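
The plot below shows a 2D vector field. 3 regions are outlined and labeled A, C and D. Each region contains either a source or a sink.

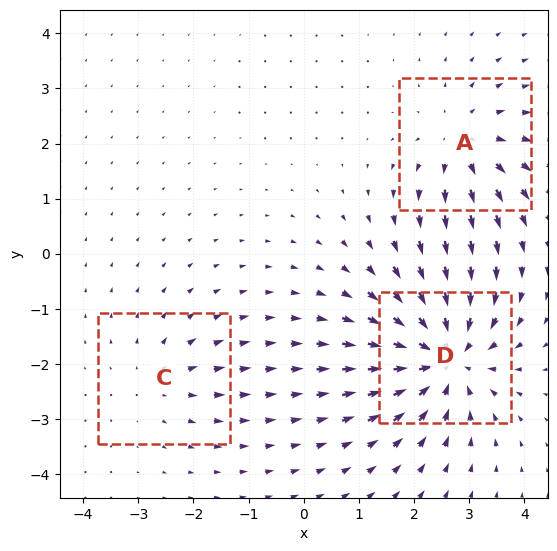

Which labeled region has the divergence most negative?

D

Divergence at each region's feature centre — A: about +4, C: about +2, D: about -6. Region D is most negative.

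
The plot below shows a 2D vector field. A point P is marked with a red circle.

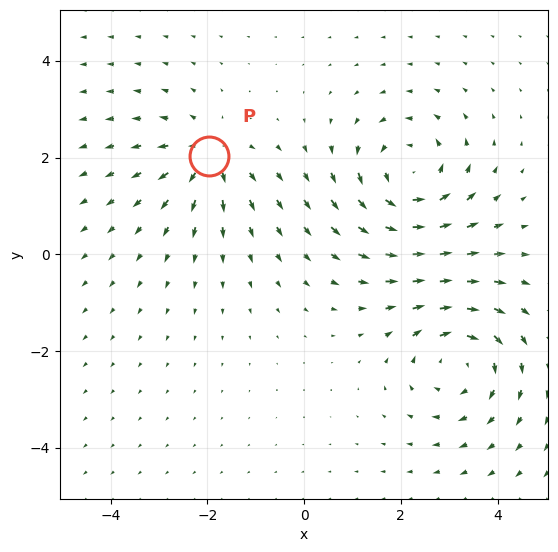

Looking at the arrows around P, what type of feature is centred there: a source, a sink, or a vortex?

At P (-2.0, 2.0) the arrows spread outward. Divergence about +4, curl ≈0 — positive divergence with near-zero curl is a source.

source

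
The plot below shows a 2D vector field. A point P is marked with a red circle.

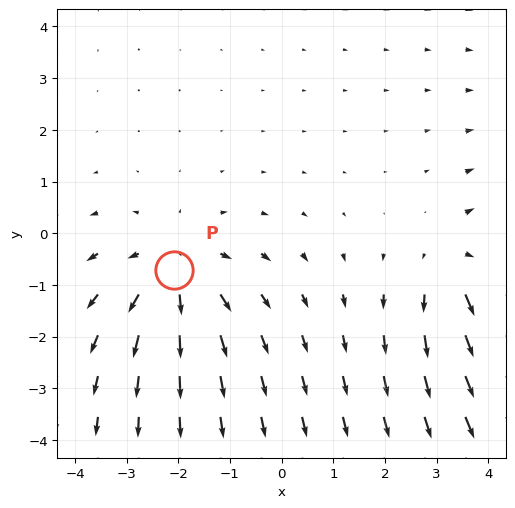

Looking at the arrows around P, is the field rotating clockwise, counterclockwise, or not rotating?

Near P at (-2.1, -0.7) the arrows show no circulation. The curl there is ≈0.

not rotating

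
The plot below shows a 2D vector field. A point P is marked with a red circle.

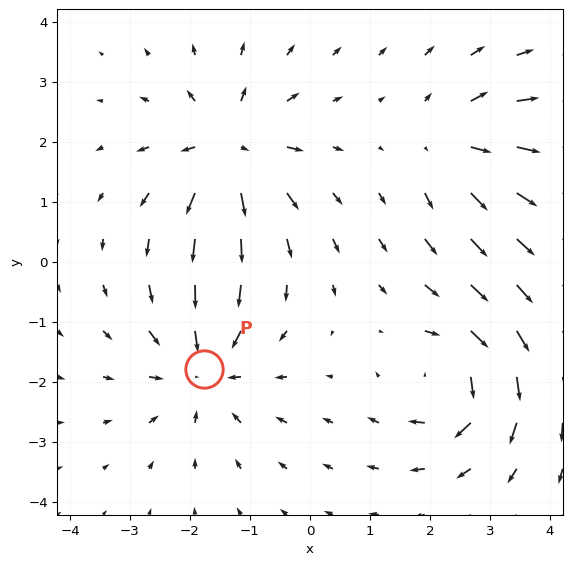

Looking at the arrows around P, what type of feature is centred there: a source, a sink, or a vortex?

sink

At P (-1.8, -1.8) the arrows converge inward. Divergence about -4, curl ≈0 — negative divergence with near-zero curl is a sink.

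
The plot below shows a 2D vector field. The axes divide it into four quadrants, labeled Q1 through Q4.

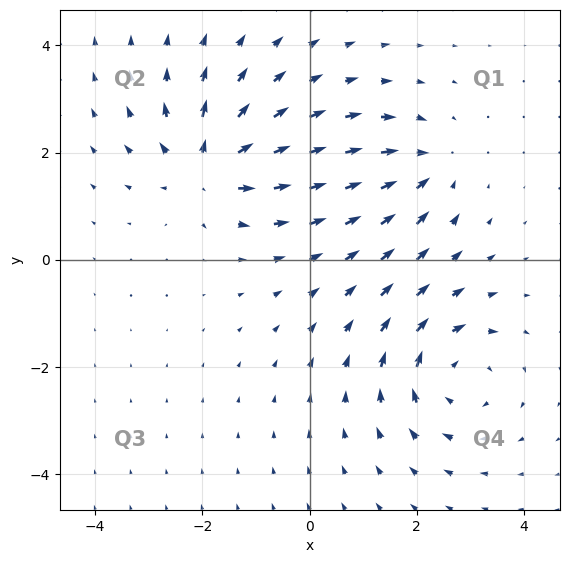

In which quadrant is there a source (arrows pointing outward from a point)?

Q2

The source sits at approximately (-1.9, 1.7), which lies in quadrant Q2. The divergence there is about +6, positive as expected for a source.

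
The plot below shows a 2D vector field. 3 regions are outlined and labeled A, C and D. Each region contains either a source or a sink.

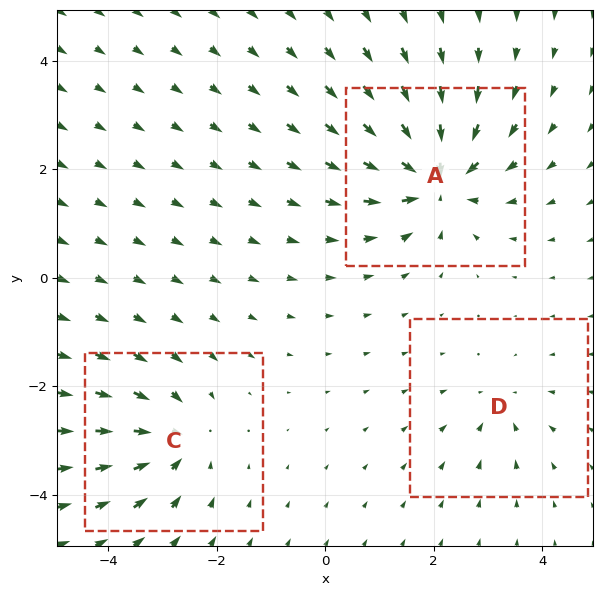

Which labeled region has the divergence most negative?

A

Divergence at each region's feature centre — A: about -6, C: about -4, D: about -2. Region A is most negative.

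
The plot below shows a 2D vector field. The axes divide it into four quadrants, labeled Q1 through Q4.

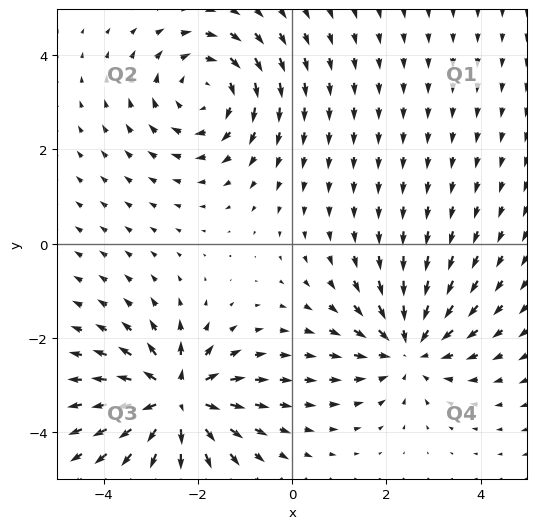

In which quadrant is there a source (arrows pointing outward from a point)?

Q3

The source sits at approximately (-2.5, -3.3), which lies in quadrant Q3. The divergence there is about +4, positive as expected for a source.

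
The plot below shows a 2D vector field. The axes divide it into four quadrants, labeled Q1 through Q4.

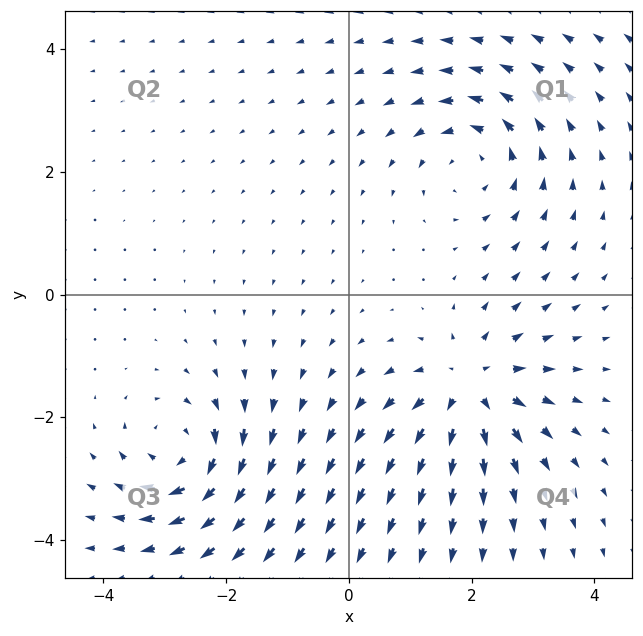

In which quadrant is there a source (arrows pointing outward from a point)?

The source sits at approximately (2.0, -1.5), which lies in quadrant Q4. The divergence there is about +6, positive as expected for a source.

Q4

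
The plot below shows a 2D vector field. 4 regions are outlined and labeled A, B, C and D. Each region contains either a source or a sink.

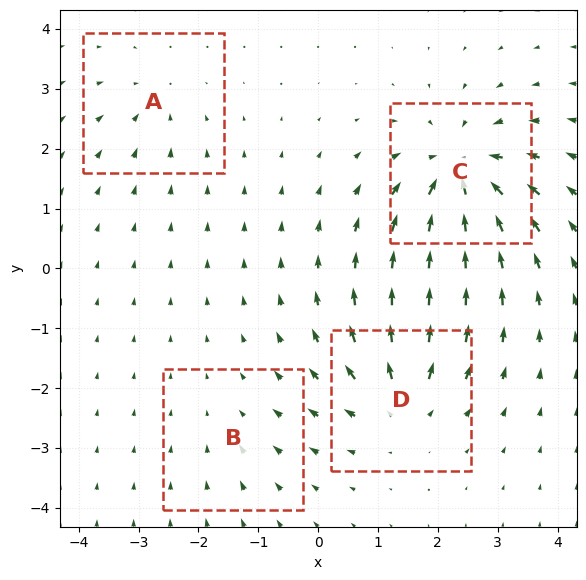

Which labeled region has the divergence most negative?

Divergence at each region's feature centre — A: about -4, B: about -2, C: about -8, D: about +6. Region C is most negative.

C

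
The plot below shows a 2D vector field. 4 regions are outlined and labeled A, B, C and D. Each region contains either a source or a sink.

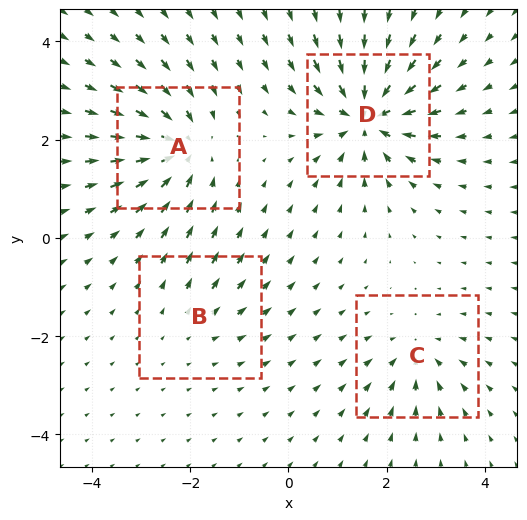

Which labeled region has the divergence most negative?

Divergence at each region's feature centre — A: about -7, B: about +2, C: about -4, D: about -8. Region D is most negative.

D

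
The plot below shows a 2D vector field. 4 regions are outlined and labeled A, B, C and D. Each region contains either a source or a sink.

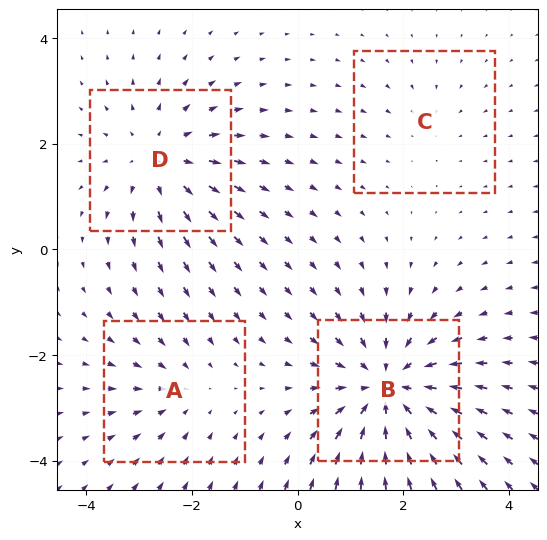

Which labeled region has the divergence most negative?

Divergence at each region's feature centre — A: about -3, B: about -6, C: about -2, D: about +4. Region B is most negative.

B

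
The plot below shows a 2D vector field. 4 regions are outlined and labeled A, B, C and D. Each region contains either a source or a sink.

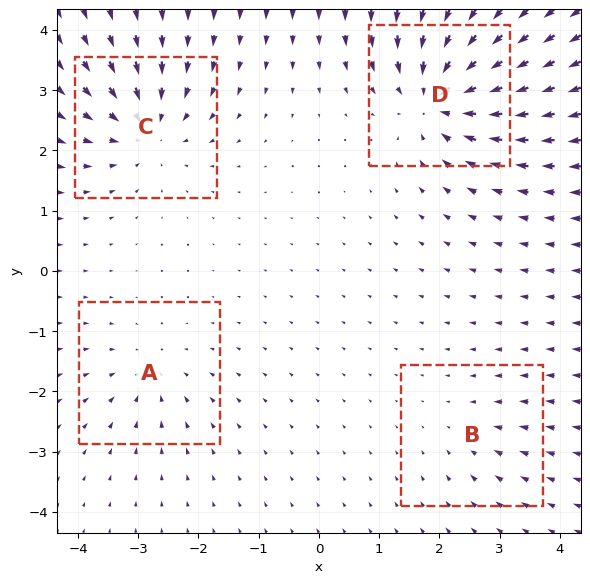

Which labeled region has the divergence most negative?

Divergence at each region's feature centre — A: about -4, B: about -2, C: about -6, D: about -8. Region D is most negative.

D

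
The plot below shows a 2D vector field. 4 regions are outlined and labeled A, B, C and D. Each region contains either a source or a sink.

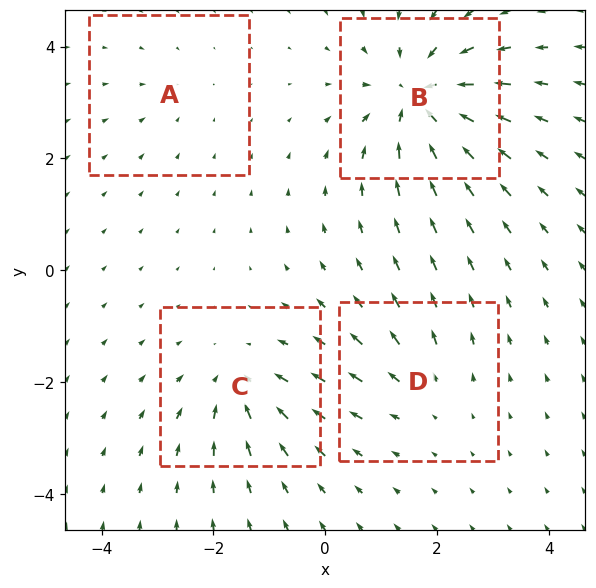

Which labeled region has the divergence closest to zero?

A

Divergence at each region's feature centre — A: about -2, B: about -7, C: about -5, D: about +3. Region A is closest to zero.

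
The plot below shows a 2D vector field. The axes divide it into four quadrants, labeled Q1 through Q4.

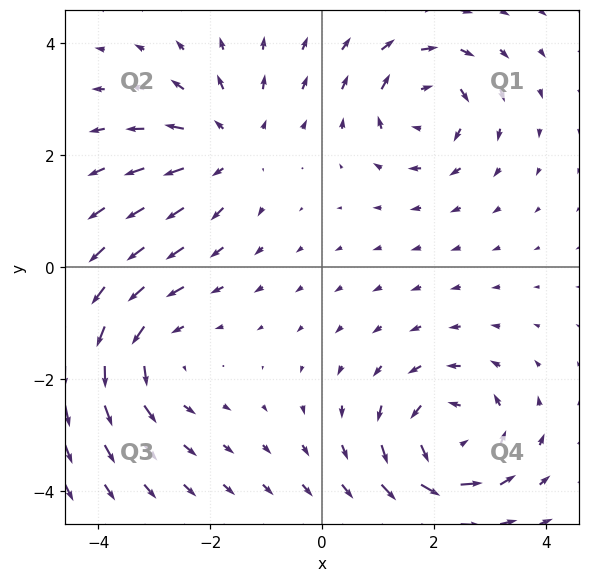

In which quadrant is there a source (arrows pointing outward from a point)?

The source sits at approximately (-1.7, 2.2), which lies in quadrant Q2. The divergence there is about +3, positive as expected for a source.

Q2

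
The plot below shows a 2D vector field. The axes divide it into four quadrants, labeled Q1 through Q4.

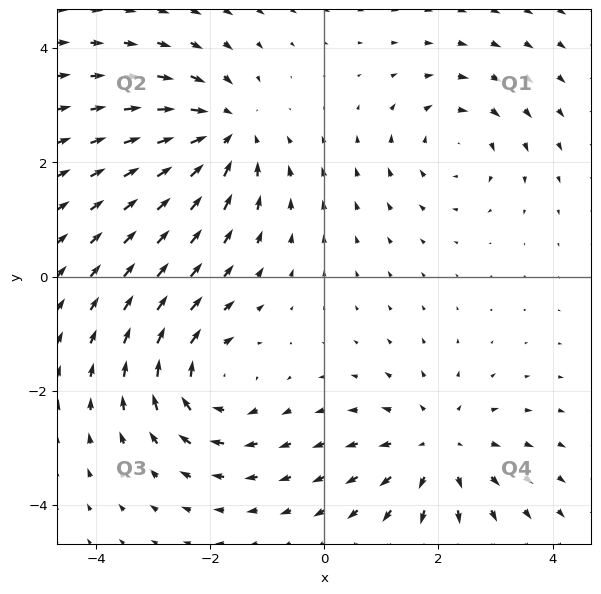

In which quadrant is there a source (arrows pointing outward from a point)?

The source sits at approximately (2.0, -3.0), which lies in quadrant Q4. The divergence there is about +4, positive as expected for a source.

Q4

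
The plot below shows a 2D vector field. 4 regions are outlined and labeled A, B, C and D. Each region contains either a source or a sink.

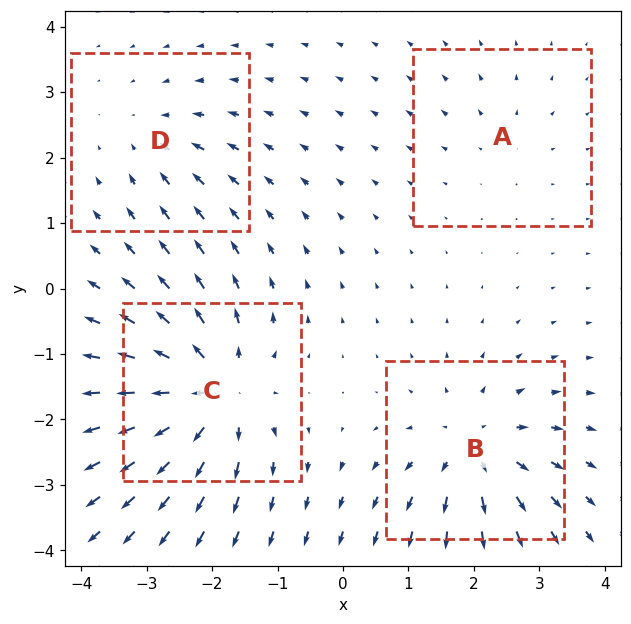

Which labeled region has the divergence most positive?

C

Divergence at each region's feature centre — A: about +2, B: about +6, C: about +8, D: about -3. Region C is most positive.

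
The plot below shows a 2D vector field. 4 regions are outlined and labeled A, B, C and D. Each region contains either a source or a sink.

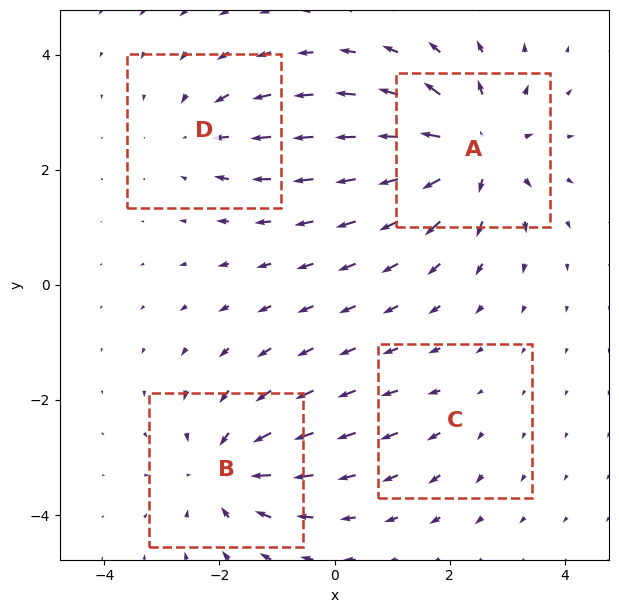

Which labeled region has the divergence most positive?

A

Divergence at each region's feature centre — A: about +7, B: about -5, C: about +2, D: about -3. Region A is most positive.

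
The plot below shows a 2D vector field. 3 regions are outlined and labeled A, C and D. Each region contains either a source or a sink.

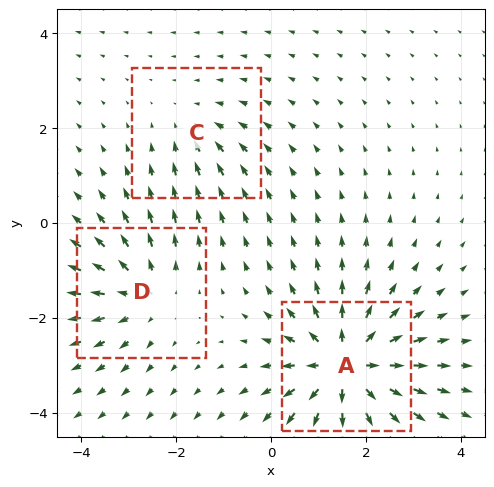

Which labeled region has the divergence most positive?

Divergence at each region's feature centre — A: about +6, C: about -2, D: about +3. Region A is most positive.

A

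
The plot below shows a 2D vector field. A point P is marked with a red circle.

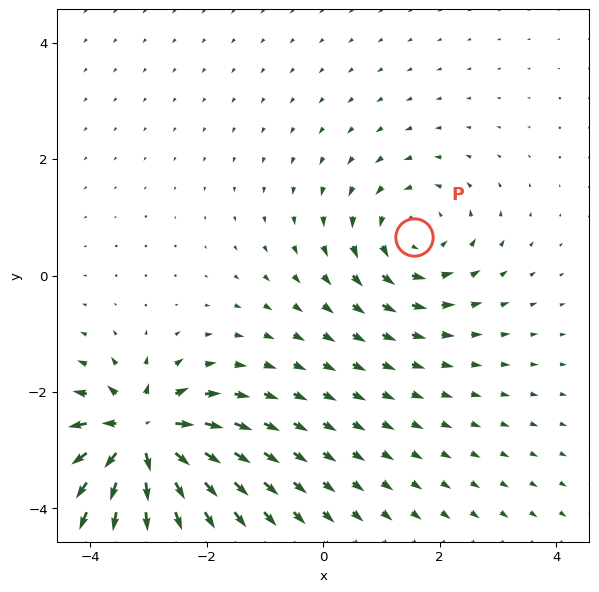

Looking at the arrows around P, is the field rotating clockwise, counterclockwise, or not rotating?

Near P at (1.6, 0.7) the arrows circulate counterclockwise. The curl (z-component) there is about +3; positive curl means counterclockwise rotation.

counterclockwise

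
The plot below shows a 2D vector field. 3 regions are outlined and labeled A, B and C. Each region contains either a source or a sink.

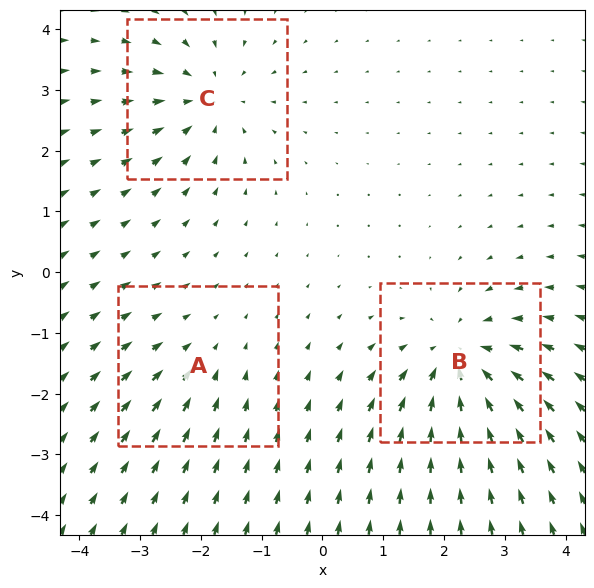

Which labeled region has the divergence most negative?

Divergence at each region's feature centre — A: about -2, B: about -5, C: about -3. Region B is most negative.

B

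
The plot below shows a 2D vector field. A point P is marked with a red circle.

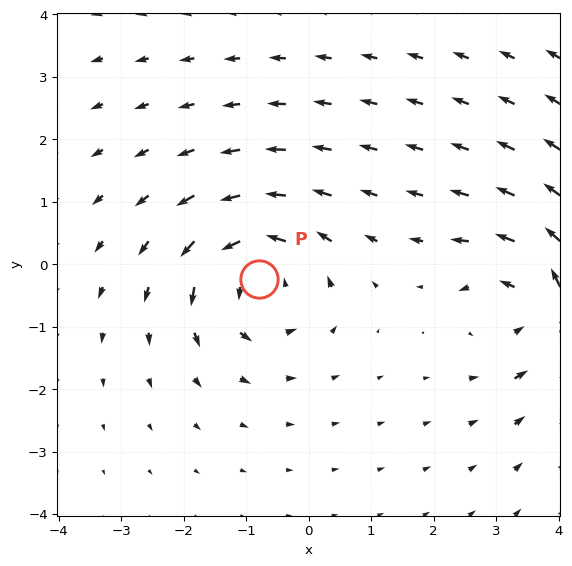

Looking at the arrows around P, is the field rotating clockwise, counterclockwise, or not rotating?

counterclockwise

Near P at (-0.8, -0.2) the arrows circulate counterclockwise. The curl (z-component) there is about +5; positive curl means counterclockwise rotation.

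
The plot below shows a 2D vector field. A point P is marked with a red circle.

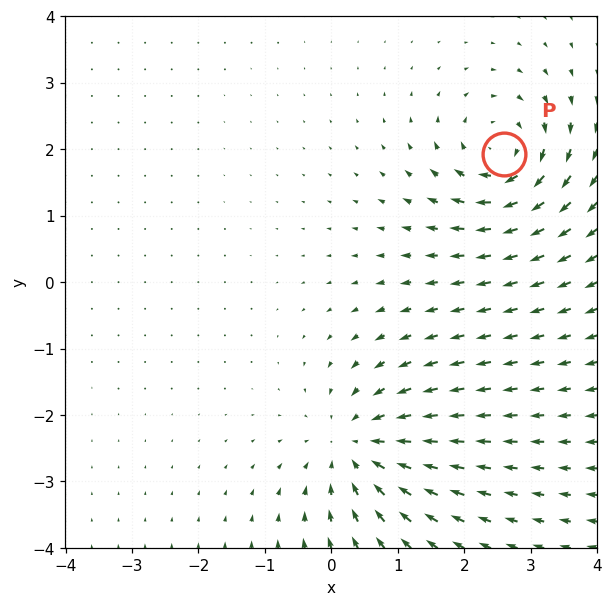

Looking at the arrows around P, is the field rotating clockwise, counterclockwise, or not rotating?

Near P at (2.6, 1.9) the arrows circulate clockwise. The curl (z-component) there is about -4; negative curl means clockwise rotation.

clockwise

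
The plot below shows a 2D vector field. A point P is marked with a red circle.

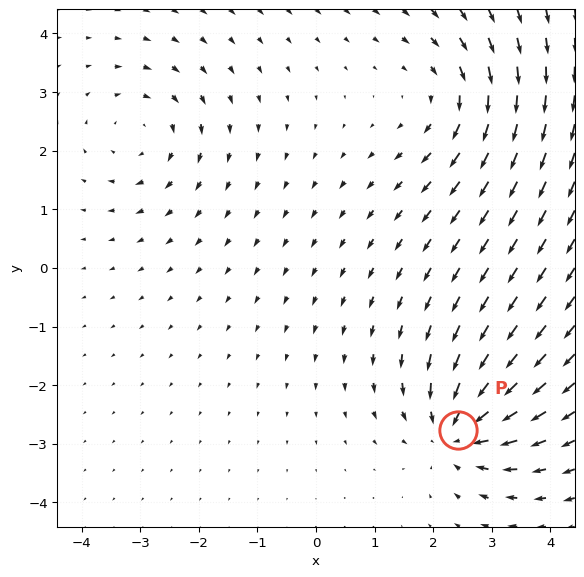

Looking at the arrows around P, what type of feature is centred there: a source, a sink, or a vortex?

At P (2.4, -2.8) the arrows converge inward. Divergence about -6, curl ≈0 — negative divergence with near-zero curl is a sink.

sink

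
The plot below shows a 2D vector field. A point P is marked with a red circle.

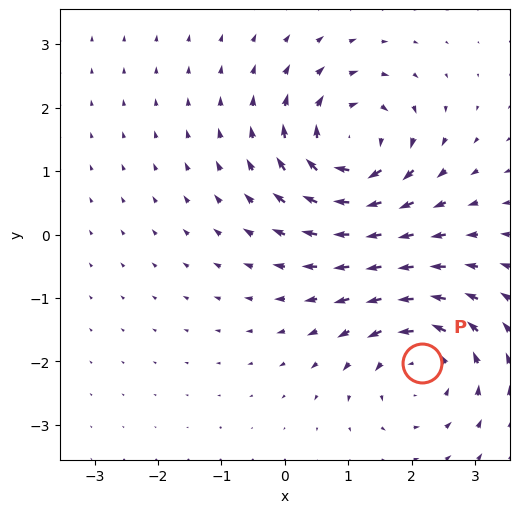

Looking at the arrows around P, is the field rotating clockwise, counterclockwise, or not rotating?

counterclockwise

Near P at (2.2, -2.0) the arrows circulate counterclockwise. The curl (z-component) there is about +4; positive curl means counterclockwise rotation.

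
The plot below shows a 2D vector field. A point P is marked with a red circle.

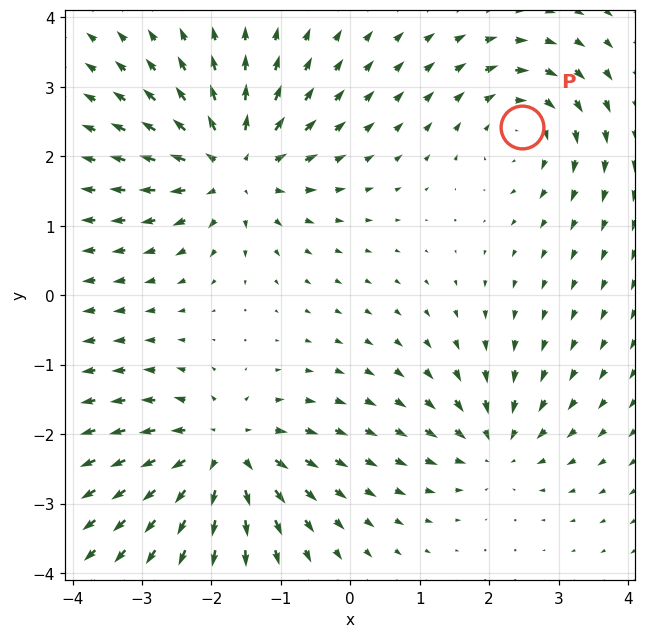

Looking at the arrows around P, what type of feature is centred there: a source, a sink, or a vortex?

At P (2.5, 2.4) the arrows circulate clockwise. Divergence ≈0, curl about -4 — near-zero divergence with nonzero curl is a vortex.

vortex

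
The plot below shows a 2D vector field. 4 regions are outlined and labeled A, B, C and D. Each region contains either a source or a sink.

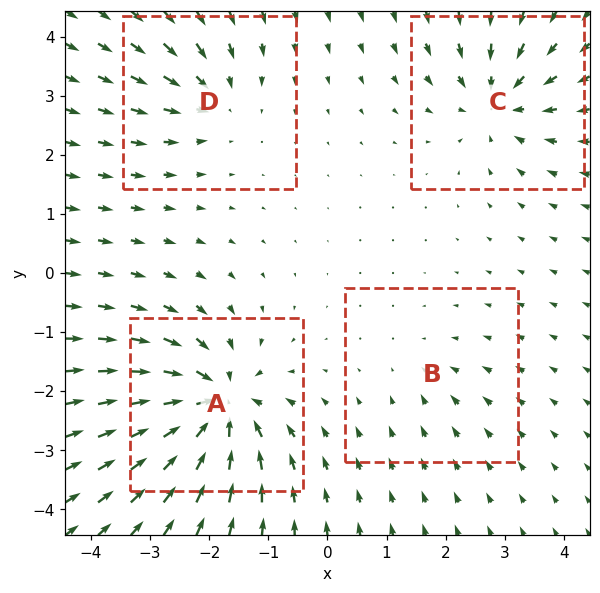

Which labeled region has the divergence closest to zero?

Divergence at each region's feature centre — A: about -9, B: about -2, C: about -6, D: about -4. Region B is closest to zero.

B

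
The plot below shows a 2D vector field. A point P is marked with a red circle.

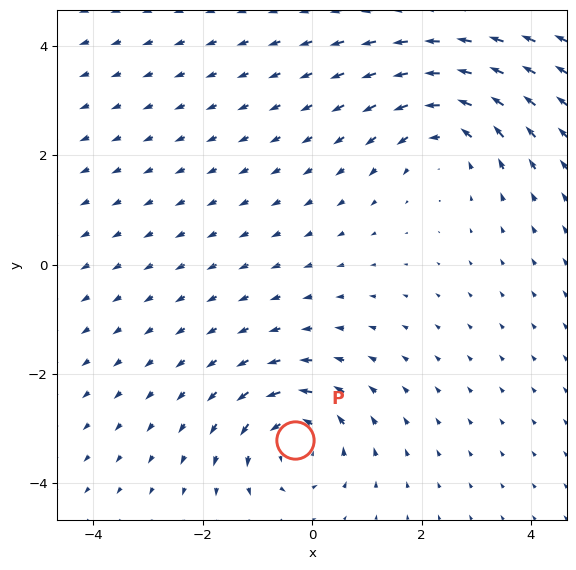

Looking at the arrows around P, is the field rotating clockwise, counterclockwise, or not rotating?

counterclockwise

Near P at (-0.3, -3.2) the arrows circulate counterclockwise. The curl (z-component) there is about +3; positive curl means counterclockwise rotation.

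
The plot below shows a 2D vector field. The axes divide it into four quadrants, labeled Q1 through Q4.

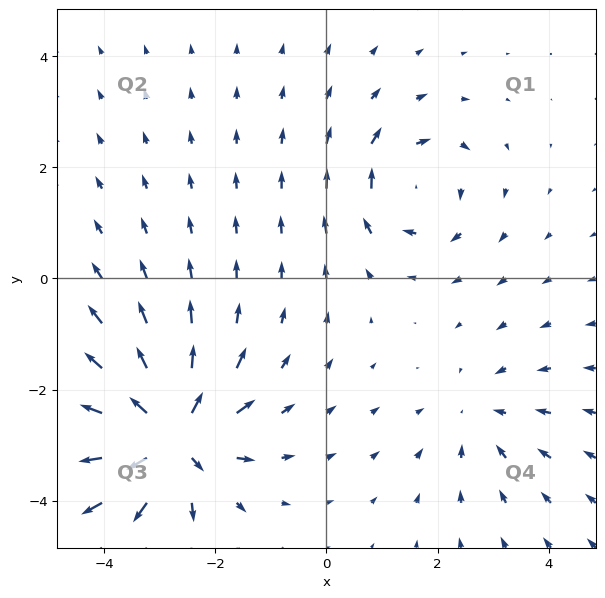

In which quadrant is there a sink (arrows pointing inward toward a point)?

The sink sits at approximately (2.8, -2.5), which lies in quadrant Q4. The divergence there is about -2, negative as expected for a sink.

Q4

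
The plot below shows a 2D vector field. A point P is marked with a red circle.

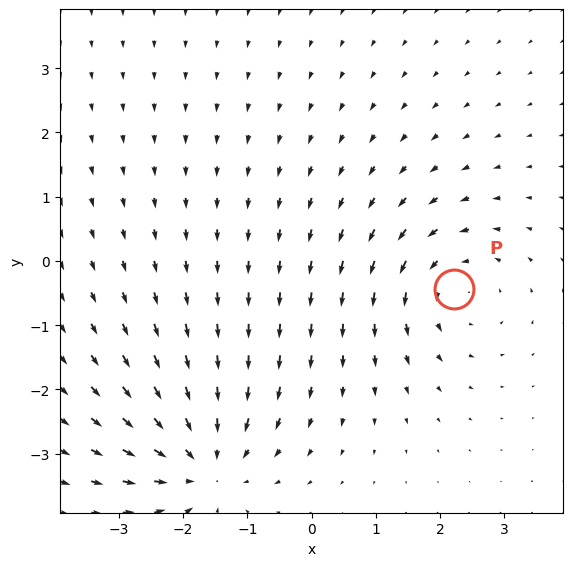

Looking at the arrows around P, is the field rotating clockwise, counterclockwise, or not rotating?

counterclockwise

Near P at (2.2, -0.4) the arrows circulate counterclockwise. The curl (z-component) there is about +3; positive curl means counterclockwise rotation.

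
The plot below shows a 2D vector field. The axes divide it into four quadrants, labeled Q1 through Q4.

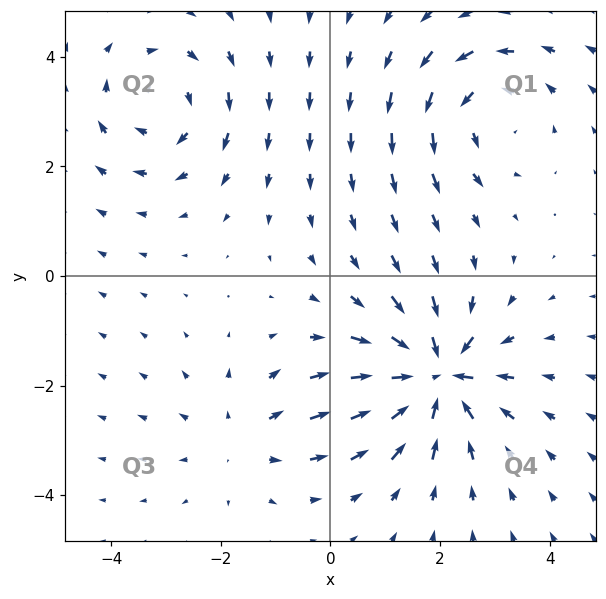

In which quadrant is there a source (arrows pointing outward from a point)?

The source sits at approximately (-1.6, -3.0), which lies in quadrant Q3. The divergence there is about +2, positive as expected for a source.

Q3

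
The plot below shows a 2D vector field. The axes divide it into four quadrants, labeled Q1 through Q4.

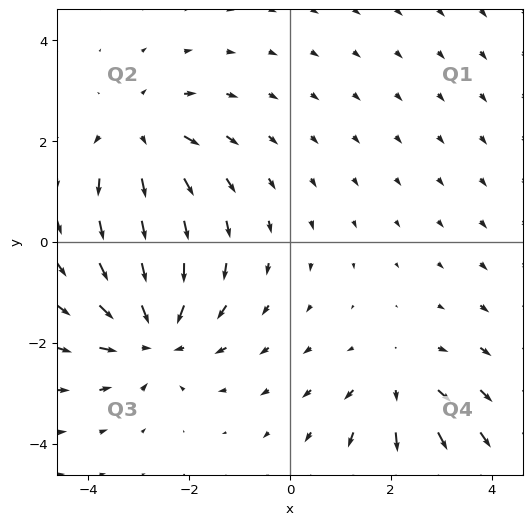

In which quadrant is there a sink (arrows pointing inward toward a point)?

Q3

The sink sits at approximately (-2.7, -1.8), which lies in quadrant Q3. The divergence there is about -5, negative as expected for a sink.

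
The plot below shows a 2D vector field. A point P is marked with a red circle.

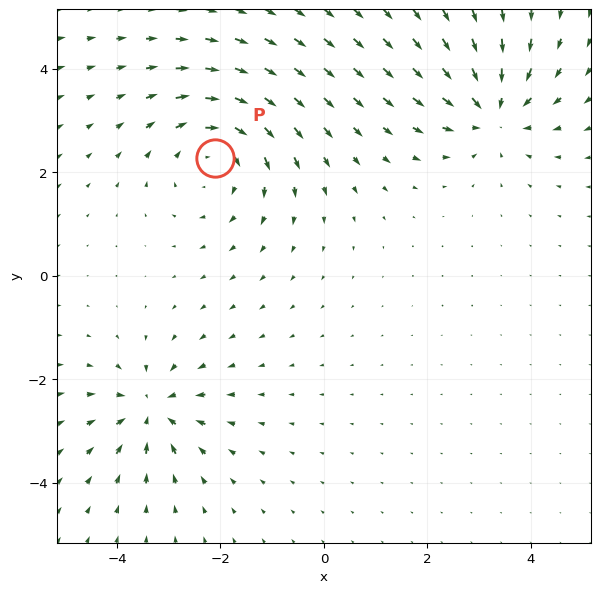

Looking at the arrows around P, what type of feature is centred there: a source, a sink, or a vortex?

vortex

At P (-2.1, 2.3) the arrows circulate clockwise. Divergence ≈0, curl about -4 — near-zero divergence with nonzero curl is a vortex.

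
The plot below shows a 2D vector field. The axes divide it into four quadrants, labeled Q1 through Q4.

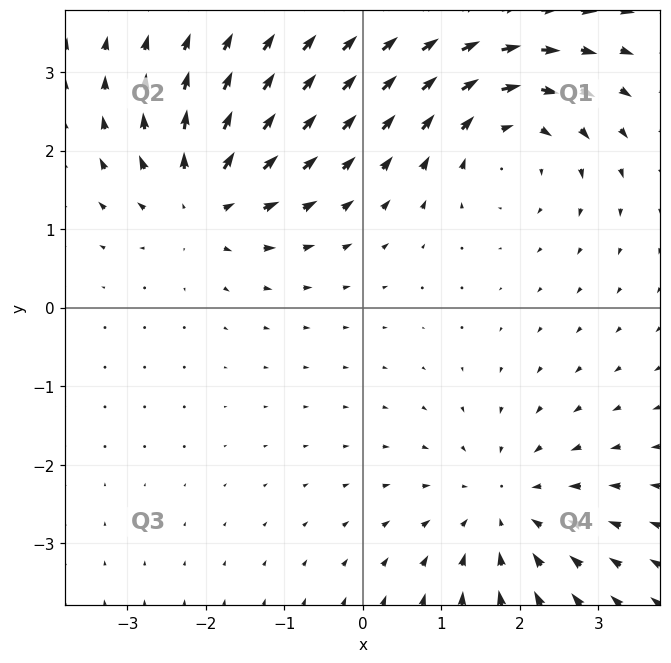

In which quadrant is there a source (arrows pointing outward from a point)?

The source sits at approximately (-2.0, 1.4), which lies in quadrant Q2. The divergence there is about +4, positive as expected for a source.

Q2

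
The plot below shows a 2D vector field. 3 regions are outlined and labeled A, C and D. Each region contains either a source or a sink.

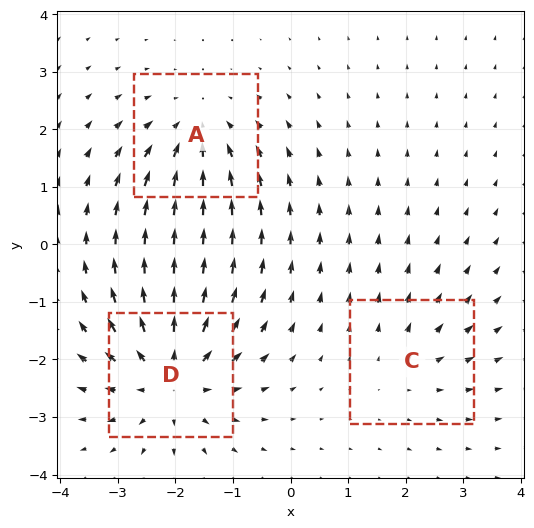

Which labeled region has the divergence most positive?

Divergence at each region's feature centre — A: about -3, C: about +2, D: about +4. Region D is most positive.

D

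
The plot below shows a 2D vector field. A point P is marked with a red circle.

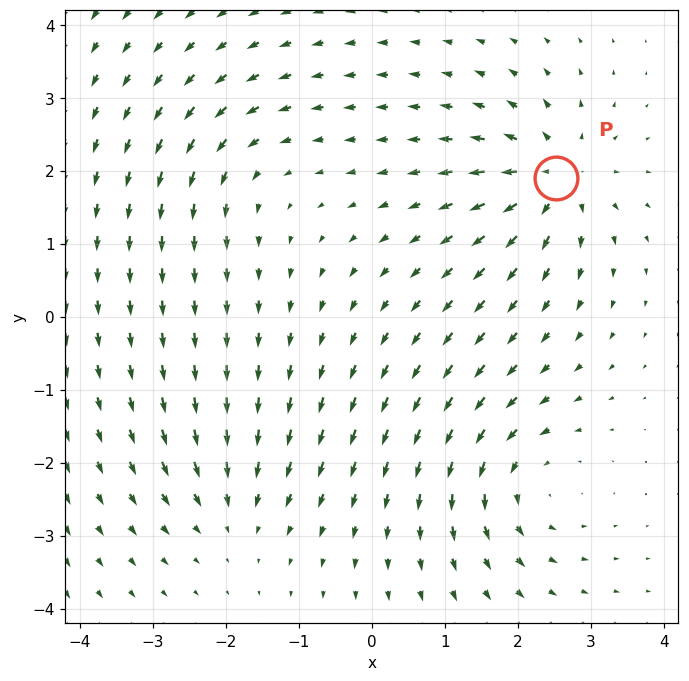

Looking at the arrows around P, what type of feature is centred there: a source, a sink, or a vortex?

source

At P (2.5, 1.9) the arrows spread outward. Divergence about +7, curl ≈0 — positive divergence with near-zero curl is a source.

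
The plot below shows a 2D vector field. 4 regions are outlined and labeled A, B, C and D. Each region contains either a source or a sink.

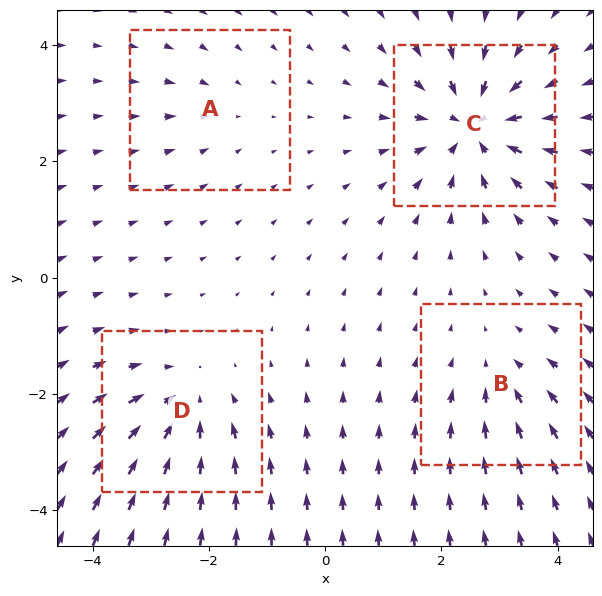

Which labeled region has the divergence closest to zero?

Divergence at each region's feature centre — A: about -2, B: about -3, C: about -8, D: about -5. Region A is closest to zero.

A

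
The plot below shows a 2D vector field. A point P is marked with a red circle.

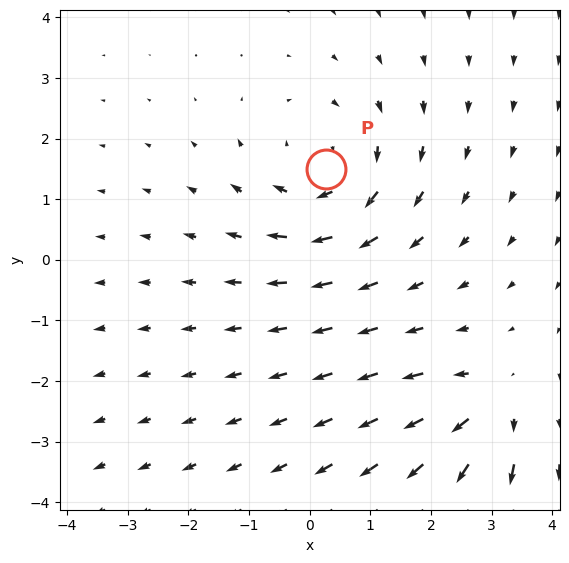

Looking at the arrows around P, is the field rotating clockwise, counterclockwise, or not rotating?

clockwise

Near P at (0.3, 1.5) the arrows circulate clockwise. The curl (z-component) there is about -3; negative curl means clockwise rotation.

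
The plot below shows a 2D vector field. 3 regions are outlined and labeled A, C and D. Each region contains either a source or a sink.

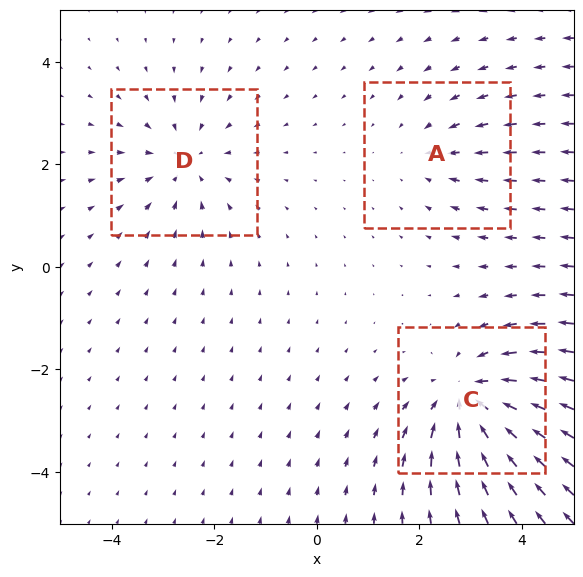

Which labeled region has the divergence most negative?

Divergence at each region's feature centre — A: about -2, C: about -4, D: about -3. Region C is most negative.

C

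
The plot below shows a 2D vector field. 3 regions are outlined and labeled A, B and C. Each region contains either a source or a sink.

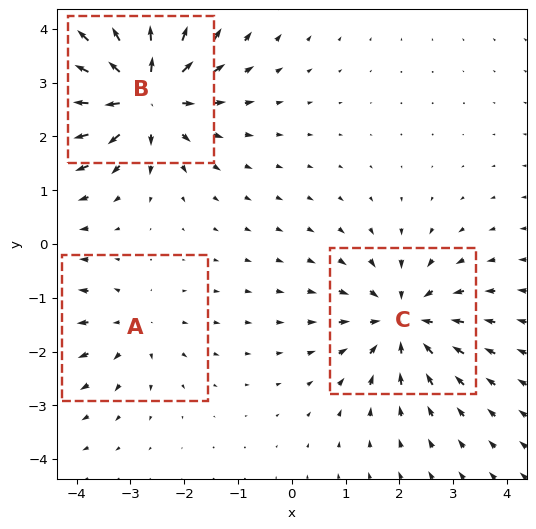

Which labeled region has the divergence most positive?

Divergence at each region's feature centre — A: about +2, B: about +5, C: about -4. Region B is most positive.

B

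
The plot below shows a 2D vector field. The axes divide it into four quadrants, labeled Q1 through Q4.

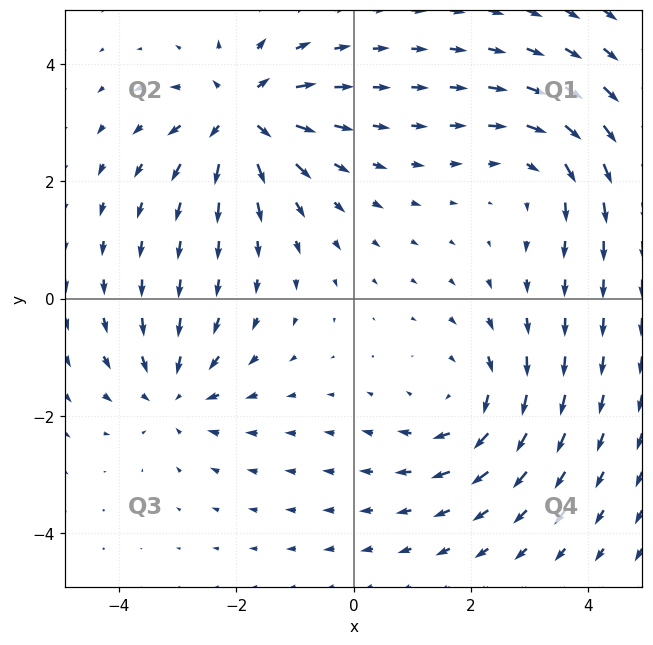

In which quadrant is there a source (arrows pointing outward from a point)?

The source sits at approximately (-1.9, 3.1), which lies in quadrant Q2. The divergence there is about +7, positive as expected for a source.

Q2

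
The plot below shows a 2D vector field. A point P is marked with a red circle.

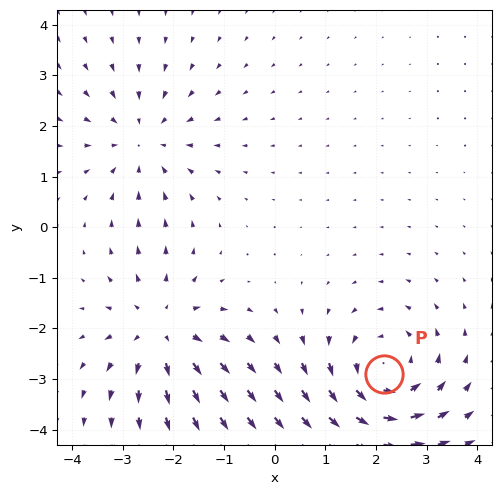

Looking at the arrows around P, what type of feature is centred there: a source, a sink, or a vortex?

vortex

At P (2.2, -2.9) the arrows circulate counterclockwise. Divergence ≈0, curl about +5 — near-zero divergence with nonzero curl is a vortex.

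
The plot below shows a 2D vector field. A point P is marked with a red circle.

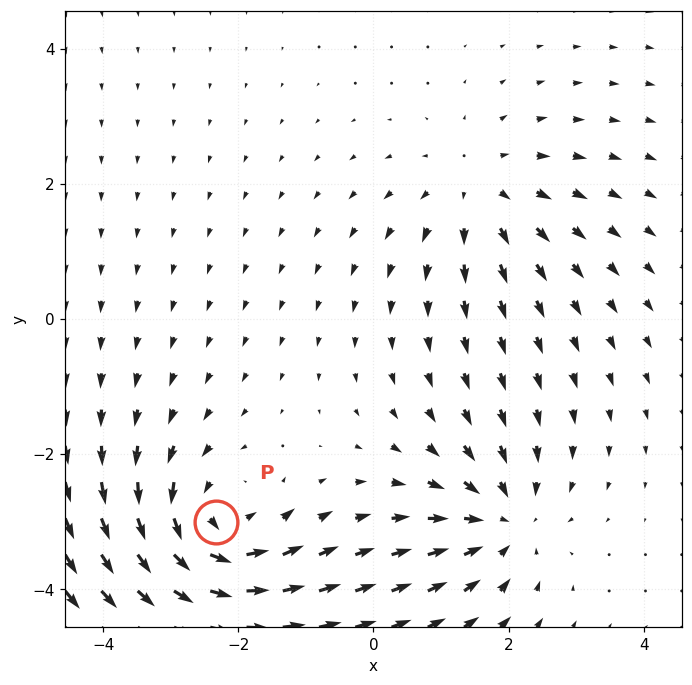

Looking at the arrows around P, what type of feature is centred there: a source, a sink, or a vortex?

At P (-2.3, -3.0) the arrows circulate counterclockwise. Divergence ≈0, curl about +5 — near-zero divergence with nonzero curl is a vortex.

vortex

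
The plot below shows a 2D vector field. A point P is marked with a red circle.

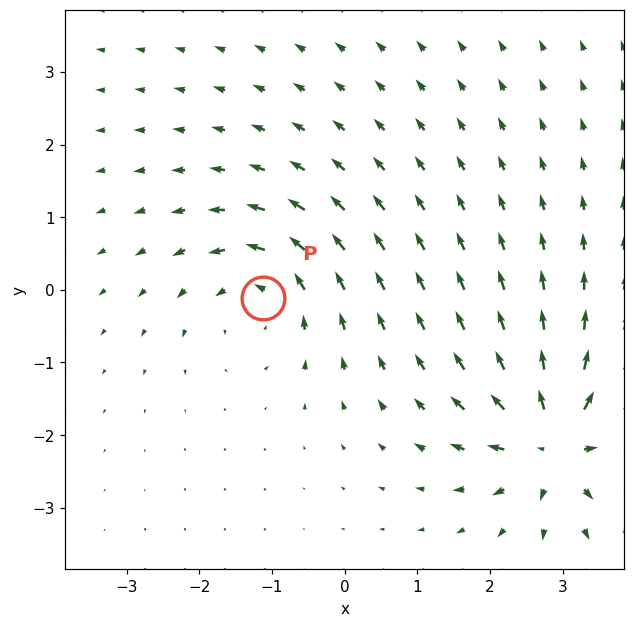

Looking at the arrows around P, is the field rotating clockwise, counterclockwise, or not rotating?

counterclockwise

Near P at (-1.1, -0.1) the arrows circulate counterclockwise. The curl (z-component) there is about +4; positive curl means counterclockwise rotation.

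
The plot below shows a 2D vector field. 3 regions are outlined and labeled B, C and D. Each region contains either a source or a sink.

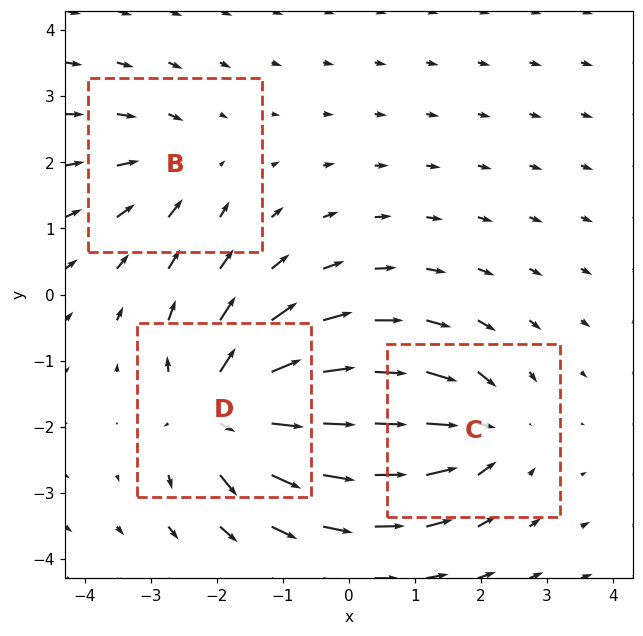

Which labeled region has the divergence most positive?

Divergence at each region's feature centre — B: about -3, C: about -4, D: about +6. Region D is most positive.

D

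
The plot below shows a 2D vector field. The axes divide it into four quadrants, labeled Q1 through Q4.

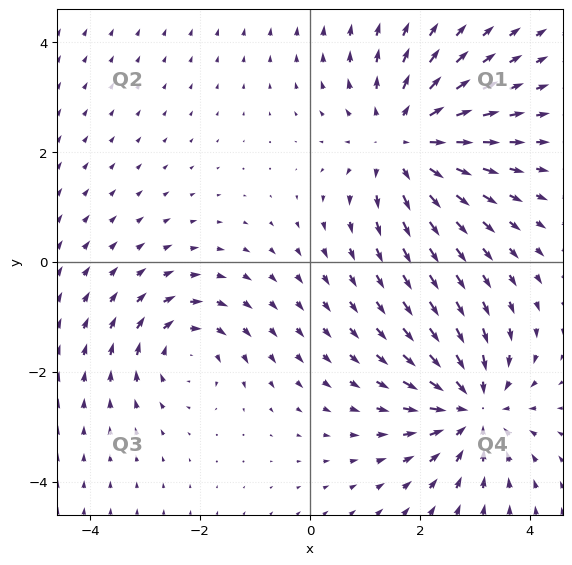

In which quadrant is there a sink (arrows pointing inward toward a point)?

Q4

The sink sits at approximately (3.0, -2.7), which lies in quadrant Q4. The divergence there is about -4, negative as expected for a sink.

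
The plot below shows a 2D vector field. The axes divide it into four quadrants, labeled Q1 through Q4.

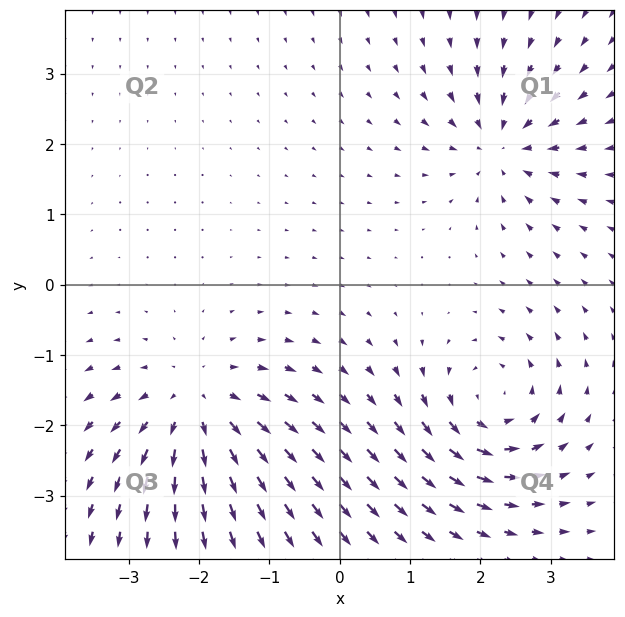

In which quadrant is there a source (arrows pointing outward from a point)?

The source sits at approximately (-2.0, -1.7), which lies in quadrant Q3. The divergence there is about +4, positive as expected for a source.

Q3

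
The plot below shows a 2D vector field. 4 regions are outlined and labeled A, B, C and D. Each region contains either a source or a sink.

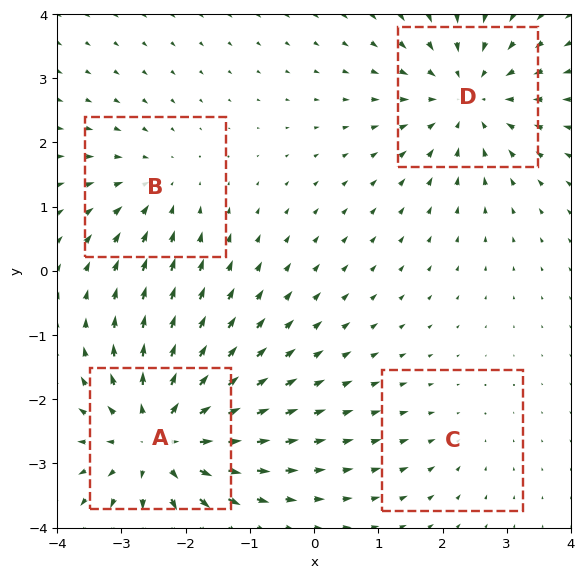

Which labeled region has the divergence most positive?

Divergence at each region's feature centre — A: about +7, B: about -3, C: about -2, D: about -5. Region A is most positive.

A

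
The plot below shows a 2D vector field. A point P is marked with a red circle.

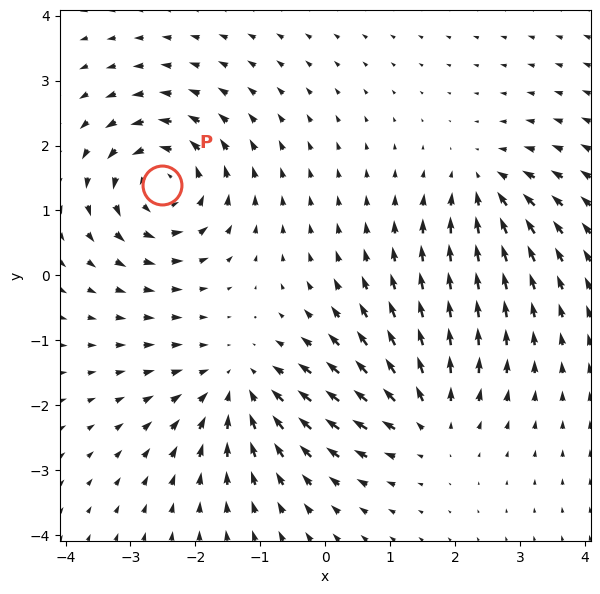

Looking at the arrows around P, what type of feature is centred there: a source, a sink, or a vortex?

At P (-2.5, 1.4) the arrows circulate counterclockwise. Divergence ≈0, curl about +7 — near-zero divergence with nonzero curl is a vortex.

vortex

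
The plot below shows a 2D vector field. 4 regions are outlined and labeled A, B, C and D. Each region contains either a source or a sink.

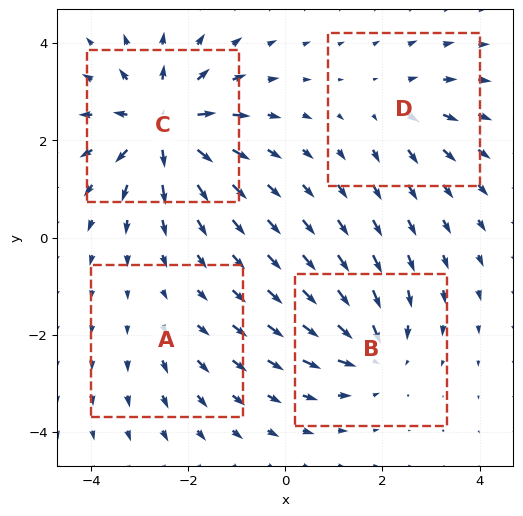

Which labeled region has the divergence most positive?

C

Divergence at each region's feature centre — A: about +2, B: about -5, C: about +8, D: about +3. Region C is most positive.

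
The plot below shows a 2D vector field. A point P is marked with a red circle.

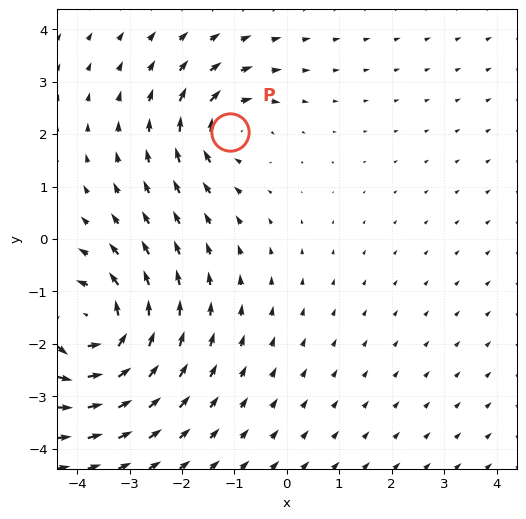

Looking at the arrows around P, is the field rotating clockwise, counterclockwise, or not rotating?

clockwise

Near P at (-1.1, 2.0) the arrows circulate clockwise. The curl (z-component) there is about -4; negative curl means clockwise rotation.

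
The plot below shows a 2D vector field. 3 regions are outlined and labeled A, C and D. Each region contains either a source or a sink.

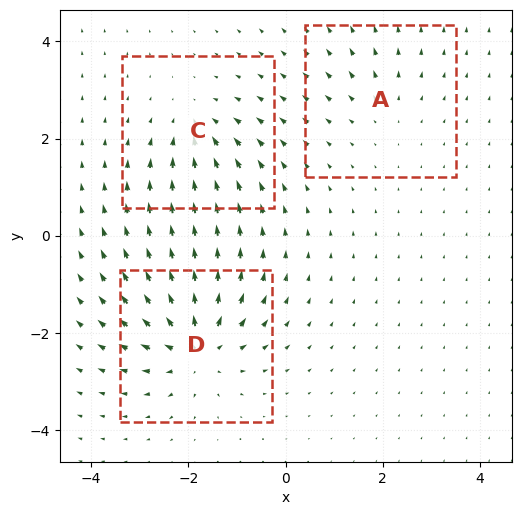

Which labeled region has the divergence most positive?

Divergence at each region's feature centre — A: about +2, C: about -3, D: about +6. Region D is most positive.

D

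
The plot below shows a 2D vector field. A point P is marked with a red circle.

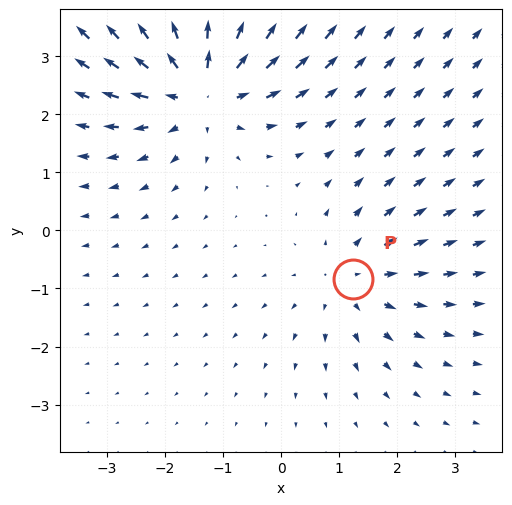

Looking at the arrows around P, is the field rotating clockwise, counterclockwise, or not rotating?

Near P at (1.2, -0.8) the arrows show no circulation. The curl there is ≈0.

not rotating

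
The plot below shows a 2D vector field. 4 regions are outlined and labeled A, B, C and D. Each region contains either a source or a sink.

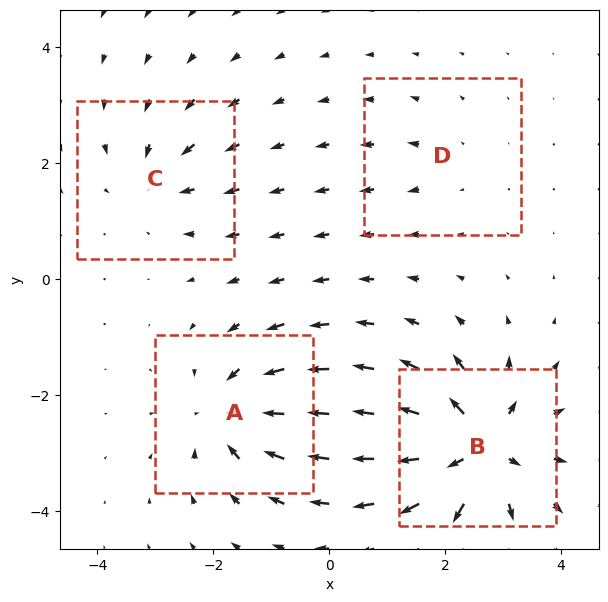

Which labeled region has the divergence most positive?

B

Divergence at each region's feature centre — A: about -7, B: about +9, C: about -4, D: about +2. Region B is most positive.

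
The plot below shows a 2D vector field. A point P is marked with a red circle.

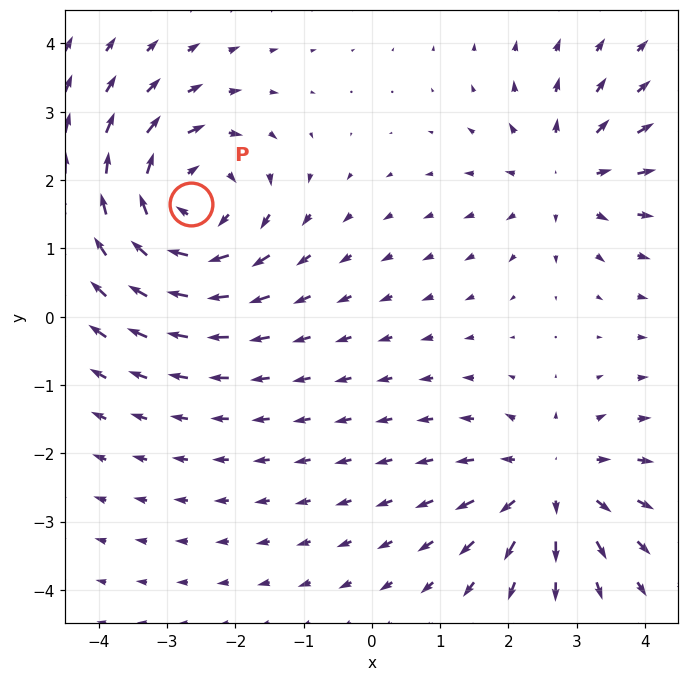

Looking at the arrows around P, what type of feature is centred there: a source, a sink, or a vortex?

At P (-2.6, 1.7) the arrows circulate clockwise. Divergence ≈0, curl about -5 — near-zero divergence with nonzero curl is a vortex.

vortex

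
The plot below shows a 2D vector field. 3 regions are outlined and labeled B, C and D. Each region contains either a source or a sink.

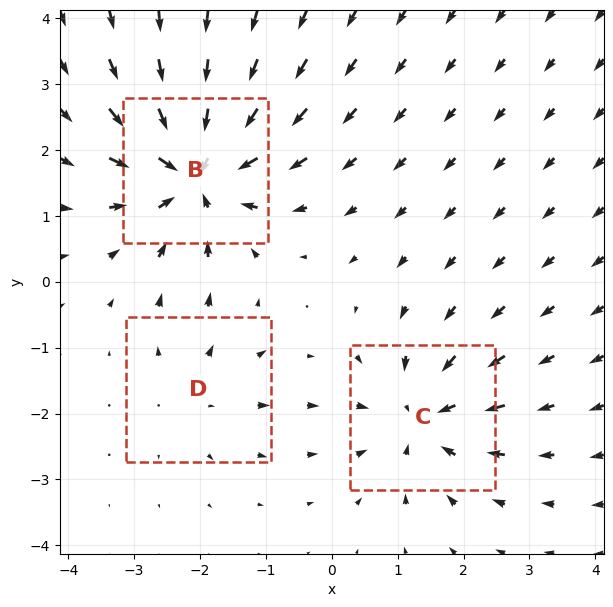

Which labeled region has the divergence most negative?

B

Divergence at each region's feature centre — B: about -6, C: about -4, D: about +2. Region B is most negative.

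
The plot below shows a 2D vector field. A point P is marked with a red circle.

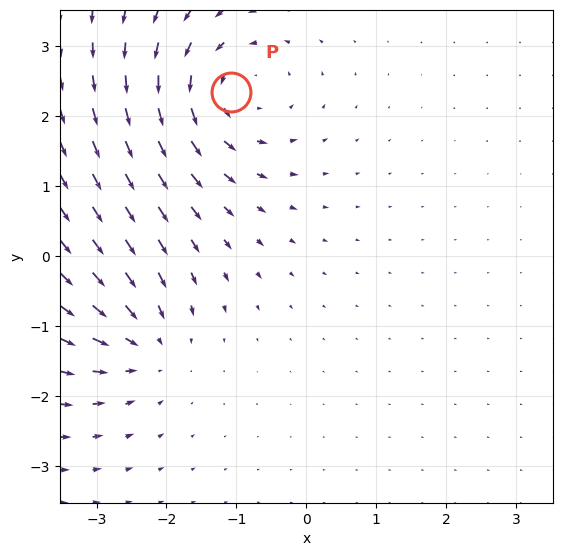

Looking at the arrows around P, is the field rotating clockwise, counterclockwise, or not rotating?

counterclockwise

Near P at (-1.1, 2.4) the arrows circulate counterclockwise. The curl (z-component) there is about +4; positive curl means counterclockwise rotation.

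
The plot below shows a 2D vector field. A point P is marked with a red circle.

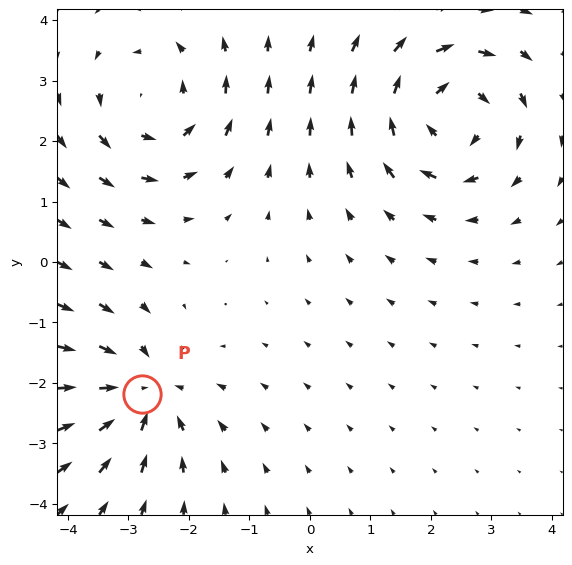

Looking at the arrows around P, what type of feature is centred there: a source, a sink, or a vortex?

sink

At P (-2.8, -2.2) the arrows converge inward. Divergence about -3, curl ≈0 — negative divergence with near-zero curl is a sink.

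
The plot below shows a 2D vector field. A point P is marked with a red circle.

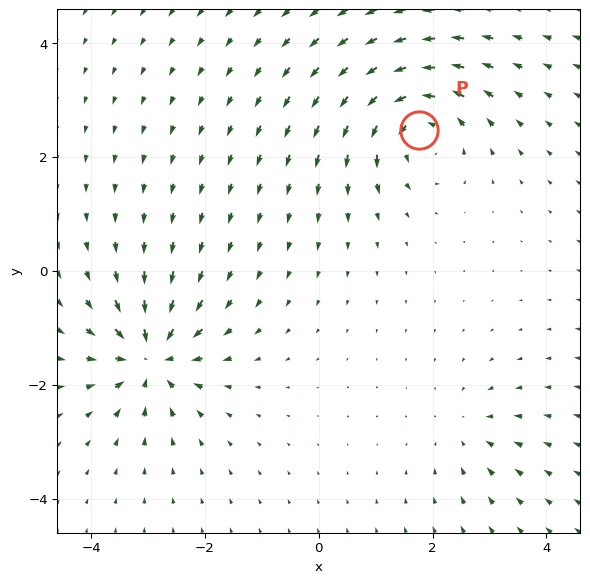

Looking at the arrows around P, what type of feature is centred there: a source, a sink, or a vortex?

vortex

At P (1.8, 2.5) the arrows circulate counterclockwise. Divergence ≈0, curl about +6 — near-zero divergence with nonzero curl is a vortex.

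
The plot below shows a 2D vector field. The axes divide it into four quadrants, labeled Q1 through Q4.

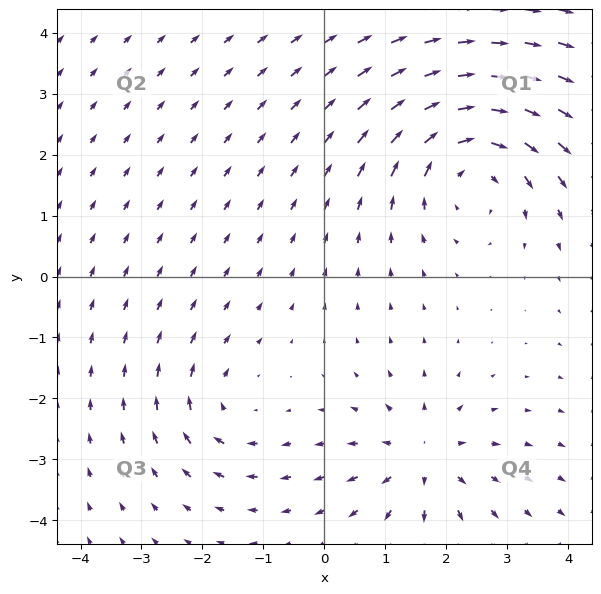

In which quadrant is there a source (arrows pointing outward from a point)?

The source sits at approximately (1.6, -3.0), which lies in quadrant Q4. The divergence there is about +4, positive as expected for a source.

Q4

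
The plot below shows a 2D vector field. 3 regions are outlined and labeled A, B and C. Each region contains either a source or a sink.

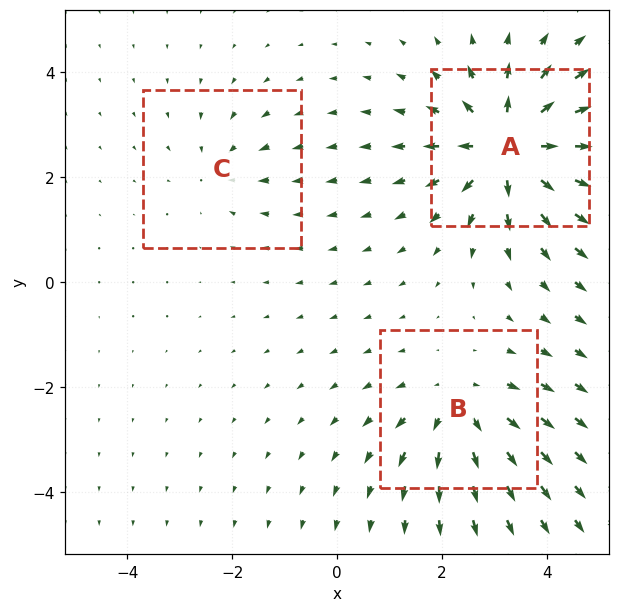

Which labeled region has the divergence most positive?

Divergence at each region's feature centre — A: about +5, B: about +3, C: about -2. Region A is most positive.

A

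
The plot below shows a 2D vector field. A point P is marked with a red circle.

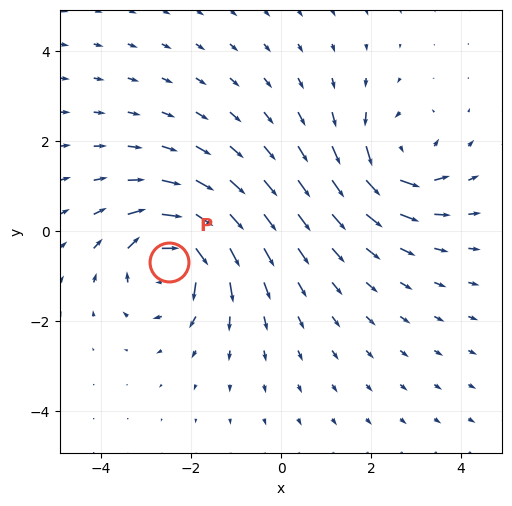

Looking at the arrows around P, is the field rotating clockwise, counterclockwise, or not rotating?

Near P at (-2.5, -0.7) the arrows circulate clockwise. The curl (z-component) there is about -5; negative curl means clockwise rotation.

clockwise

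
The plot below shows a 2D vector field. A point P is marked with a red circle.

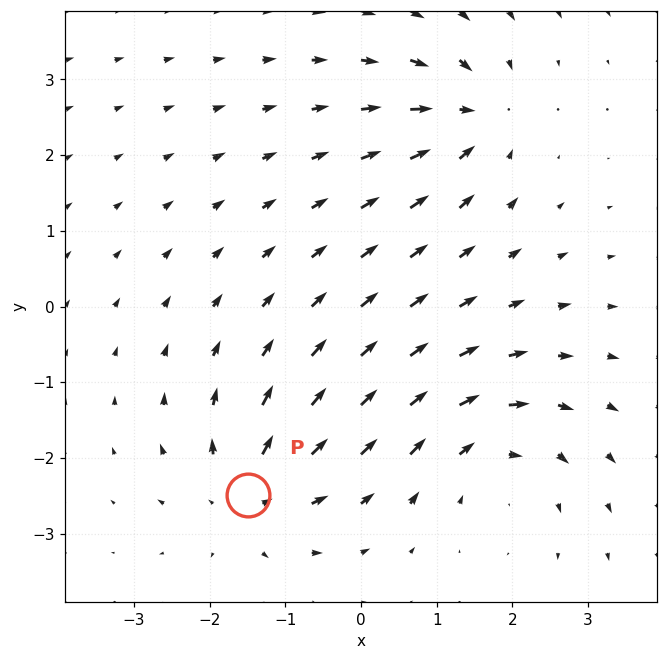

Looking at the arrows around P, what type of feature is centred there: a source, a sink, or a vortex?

source

At P (-1.5, -2.5) the arrows spread outward. Divergence about +5, curl ≈0 — positive divergence with near-zero curl is a source.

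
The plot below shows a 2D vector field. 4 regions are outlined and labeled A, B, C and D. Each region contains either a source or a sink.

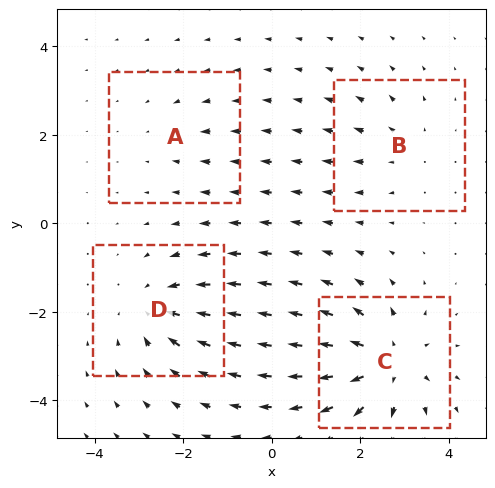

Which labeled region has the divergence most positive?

Divergence at each region's feature centre — A: about -2, B: about +3, C: about +6, D: about -5. Region C is most positive.

C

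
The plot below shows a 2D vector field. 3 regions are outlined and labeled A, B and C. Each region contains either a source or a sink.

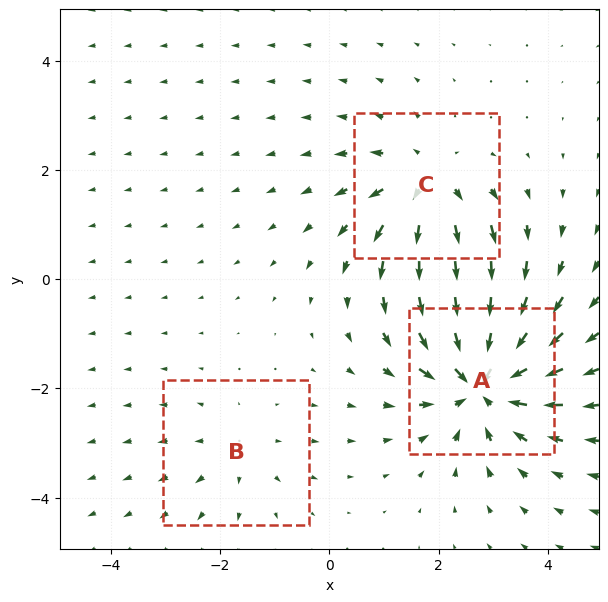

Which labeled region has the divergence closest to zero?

Divergence at each region's feature centre — A: about -6, B: about +2, C: about +4. Region B is closest to zero.

B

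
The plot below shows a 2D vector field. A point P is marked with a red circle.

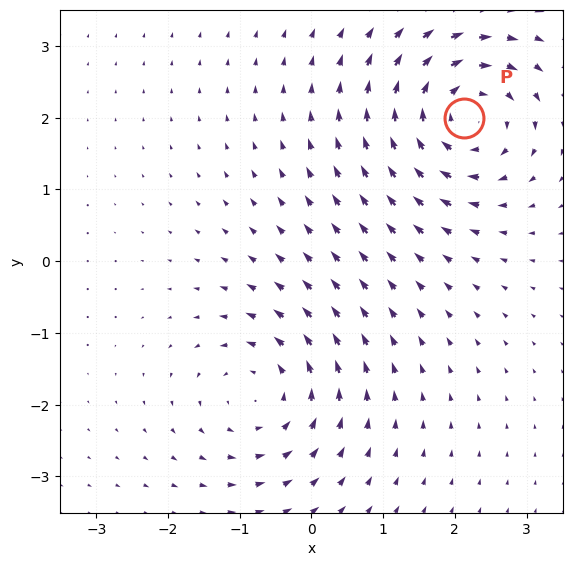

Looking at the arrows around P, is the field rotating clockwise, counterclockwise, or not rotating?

clockwise

Near P at (2.1, 2.0) the arrows circulate clockwise. The curl (z-component) there is about -6; negative curl means clockwise rotation.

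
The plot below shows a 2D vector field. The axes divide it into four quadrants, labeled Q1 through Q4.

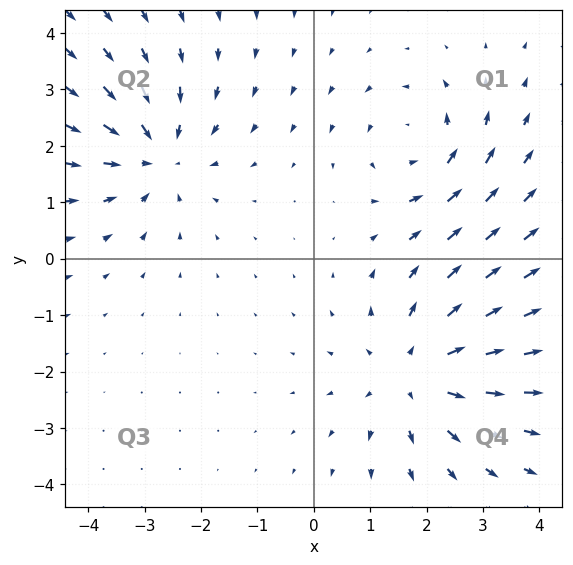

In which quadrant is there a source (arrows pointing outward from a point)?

Q4

The source sits at approximately (1.8, -2.0), which lies in quadrant Q4. The divergence there is about +3, positive as expected for a source.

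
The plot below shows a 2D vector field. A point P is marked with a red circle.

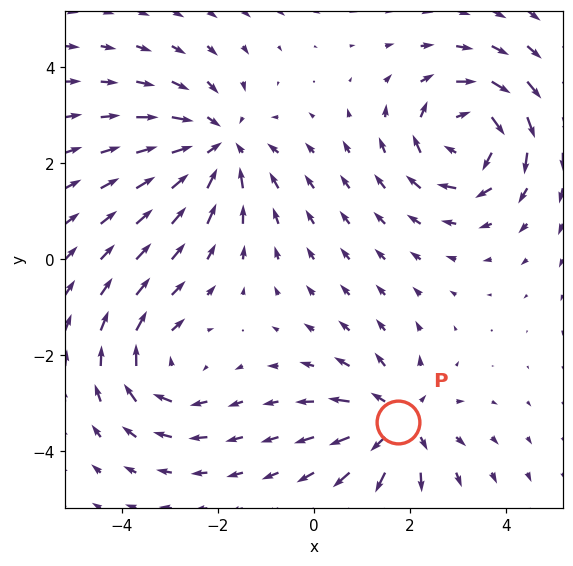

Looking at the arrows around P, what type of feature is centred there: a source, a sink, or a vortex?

source

At P (1.8, -3.4) the arrows spread outward. Divergence about +4, curl ≈0 — positive divergence with near-zero curl is a source.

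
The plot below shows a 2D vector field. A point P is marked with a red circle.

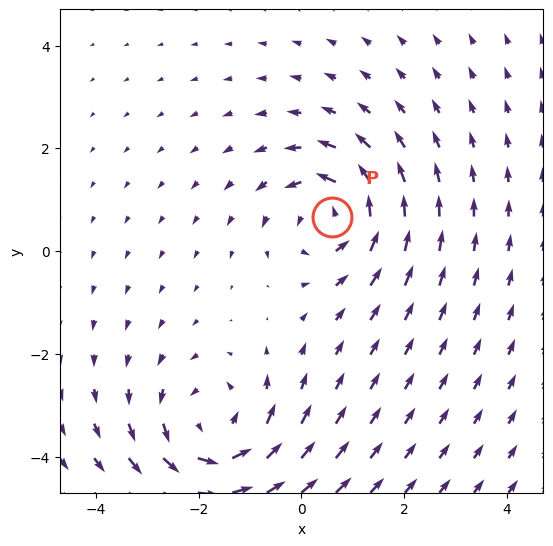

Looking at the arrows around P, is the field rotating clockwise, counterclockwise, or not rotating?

counterclockwise

Near P at (0.6, 0.7) the arrows circulate counterclockwise. The curl (z-component) there is about +4; positive curl means counterclockwise rotation.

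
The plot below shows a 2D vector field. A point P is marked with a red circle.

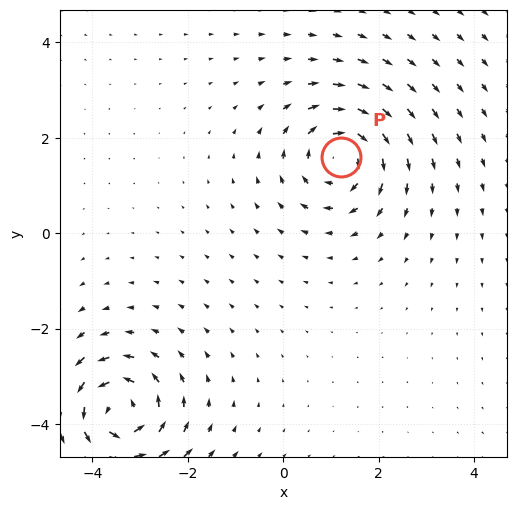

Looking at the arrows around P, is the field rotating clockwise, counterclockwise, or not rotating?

Near P at (1.2, 1.6) the arrows circulate clockwise. The curl (z-component) there is about -5; negative curl means clockwise rotation.

clockwise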